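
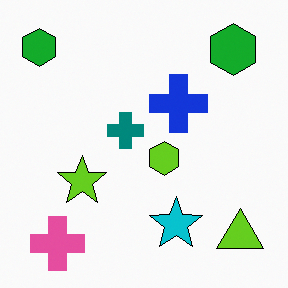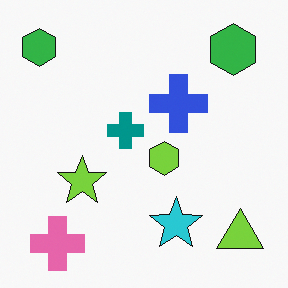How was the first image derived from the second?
The first image is the second given slightly increased contrast.

Tones are pushed away from mid-grey across the whole image — a global contrast change.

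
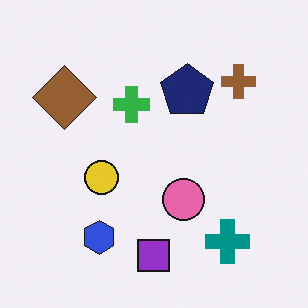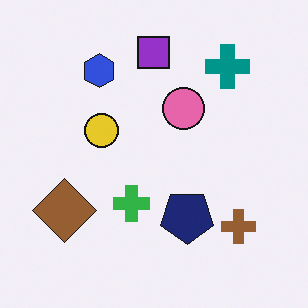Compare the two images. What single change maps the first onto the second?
The second image is the first flipped vertically (top ↔ bottom).

The purple square is in the bottom of the first image and the top of the second — shapes on opposite sides of the horizontal midline have swapped in a mirror flip.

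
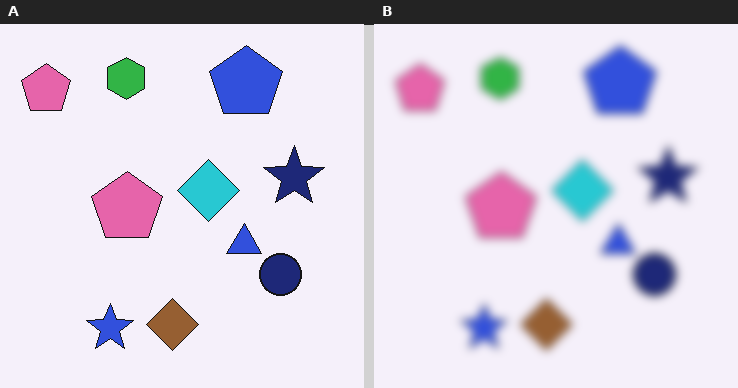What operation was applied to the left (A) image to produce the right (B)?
The transformation is: noticeably gaussian-blurred.

Shape edges and outlines are uniformly softened across the whole image.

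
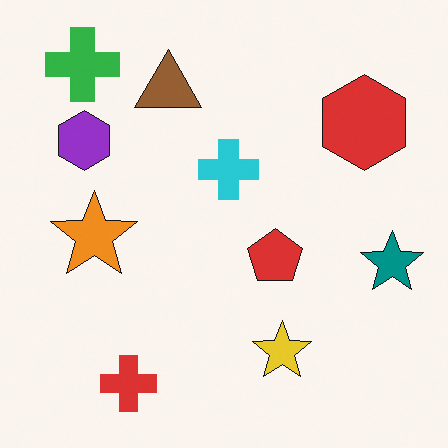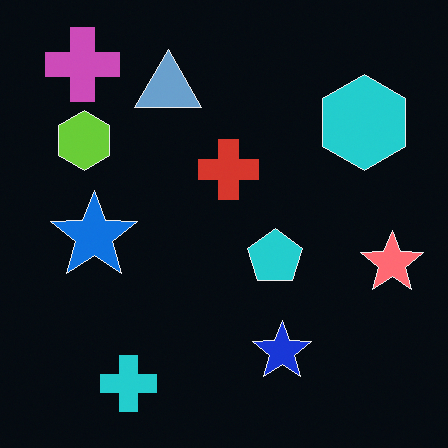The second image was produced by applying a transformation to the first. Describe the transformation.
This is the original image color-inverted (negative).

The light background has become dark and every shape's color is its complement — a photographic negative.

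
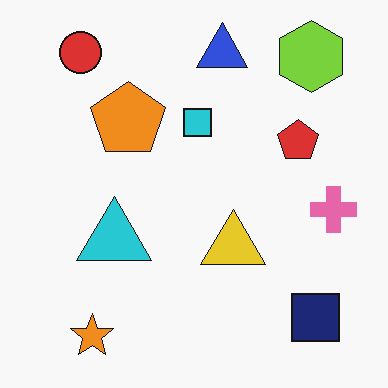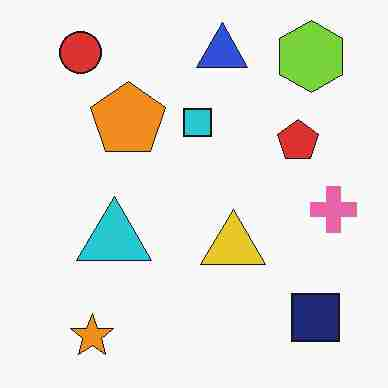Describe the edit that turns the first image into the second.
The transformation is: heavily JPEG-compressed with obvious blocking artifacts.

Blocky 8×8 compression artifacts appear around shape edges and the flat background shows ringing — characteristic JPEG degradation.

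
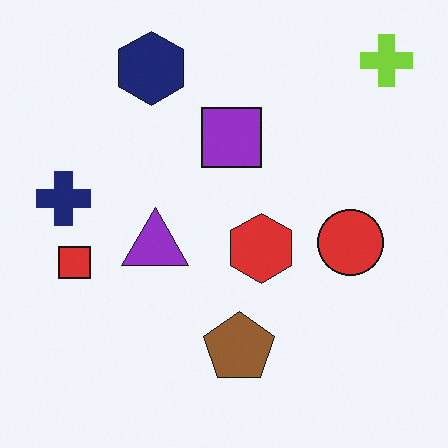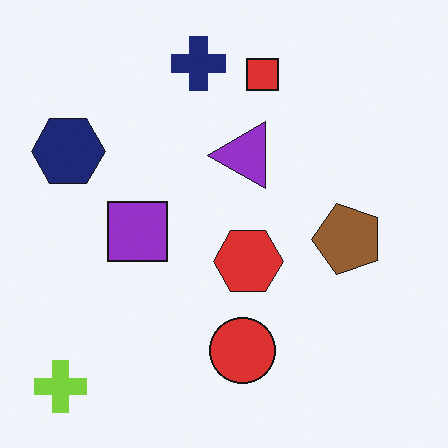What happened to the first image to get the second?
This is the original image transposed (reflected across the top-left ↔ bottom-right diagonal).

Shapes have swapped their row and column positions — what was in the top-right is now in the bottom-left — a diagonal reflection.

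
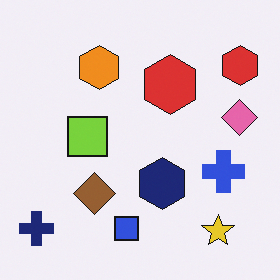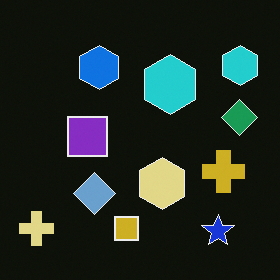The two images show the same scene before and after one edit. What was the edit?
The image was color-inverted (negative).

The light background has become dark and every shape's color is its complement — a photographic negative.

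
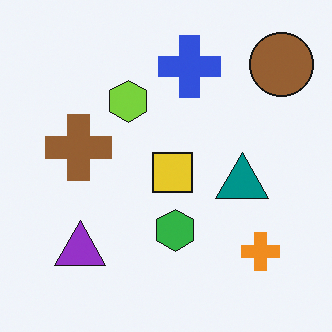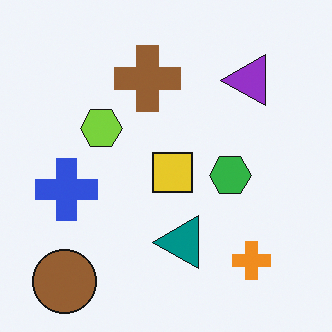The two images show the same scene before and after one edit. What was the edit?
The transformation is: transposed (reflected across the top-left ↔ bottom-right diagonal).

Shapes have swapped their row and column positions — what was in the top-right is now in the bottom-left — a diagonal reflection.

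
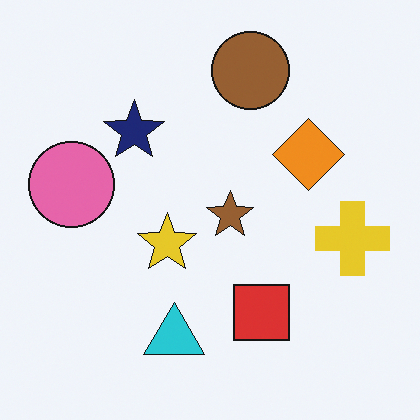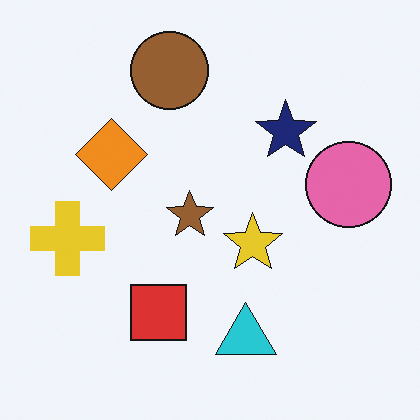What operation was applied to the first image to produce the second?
The second image is the first flipped horizontally (left ↔ right).

The yellow cross is in the right of the first image and the left of the second — shapes on opposite sides of the vertical midline have swapped in a mirror flip.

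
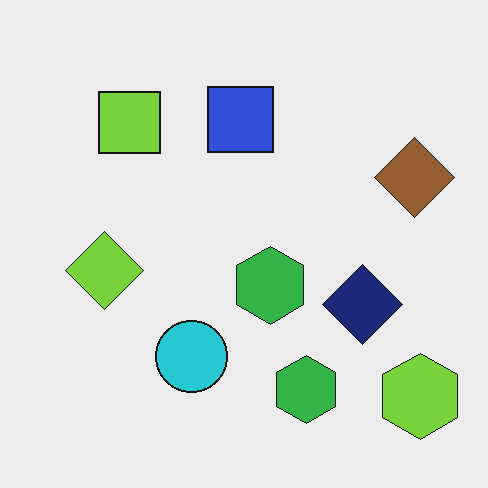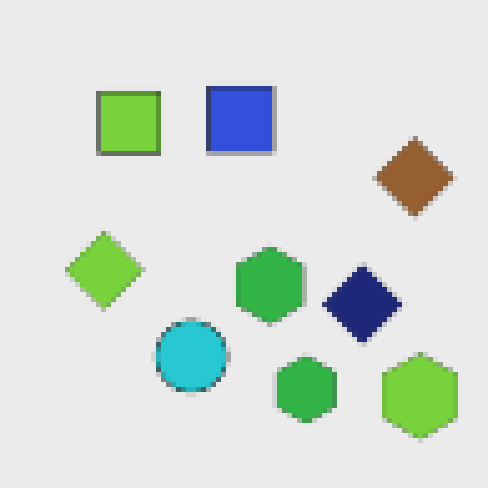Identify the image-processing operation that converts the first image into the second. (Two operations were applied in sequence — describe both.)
The second image is the first lightly blurred, then mildly pixelated.

Shape edges and outlines are uniformly softened across the whole image. Shapes are reduced to large square blocks; fine edges and outlines are lost — a downscale-then-upscale (mosaic) effect.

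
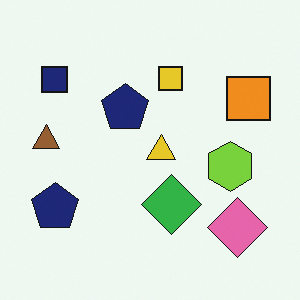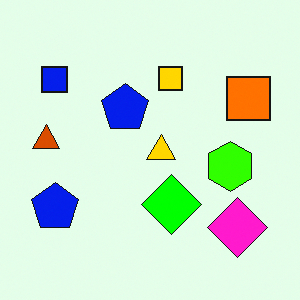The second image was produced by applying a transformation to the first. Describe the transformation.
The image was heavily oversaturated.

All colors are more vivid — a global saturation change.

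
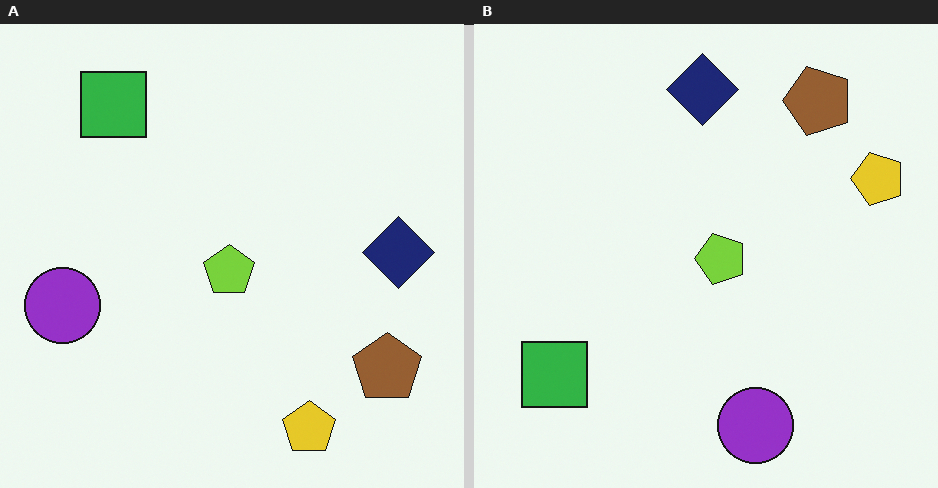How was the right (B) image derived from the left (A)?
The right (B) image is the left (A) rotated 90° counter-clockwise.

The green square sits in the top-left of the left (A) image and the bottom-left of the right (B) — consistent with a whole-image 90° counter-clockwise rotation.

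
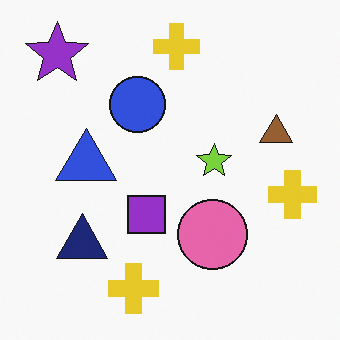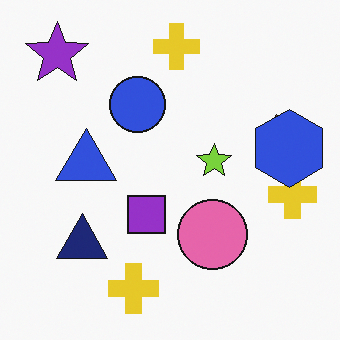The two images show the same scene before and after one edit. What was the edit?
The second image is the first overlaid with an additional blue hexagon.

A blue hexagon appears in the second image that is absent from the first.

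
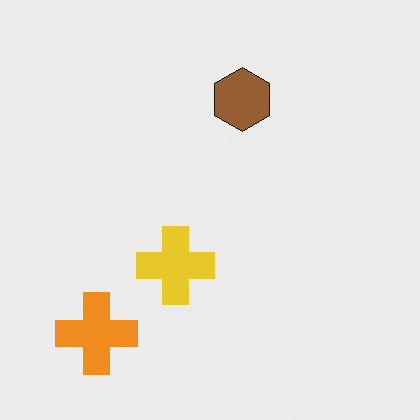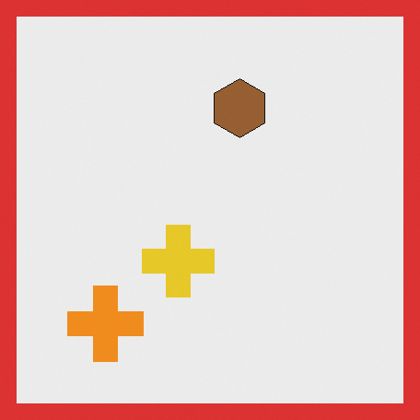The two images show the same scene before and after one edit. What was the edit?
The transformation is: framed with a red border.

A solid red frame runs around the edge of the second image, with the content slightly shrunk inside it.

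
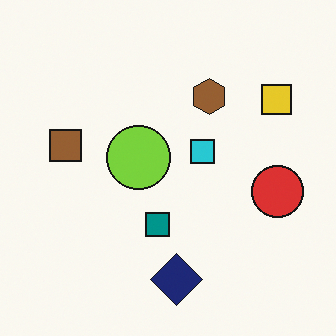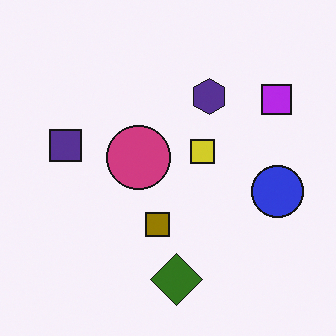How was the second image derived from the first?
Hue-shifted by a large amount.

Every shape's color has rotated by the same amount around the hue wheel — a uniform hue shift.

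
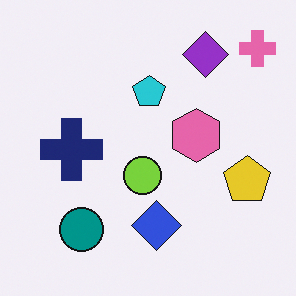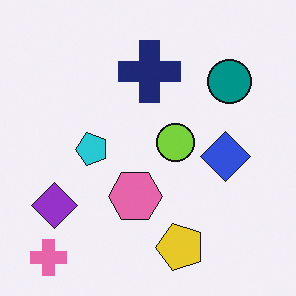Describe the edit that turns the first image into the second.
The transformation is: transposed (reflected across the top-left ↔ bottom-right diagonal).

Shapes have swapped their row and column positions — what was in the top-right is now in the bottom-left — a diagonal reflection.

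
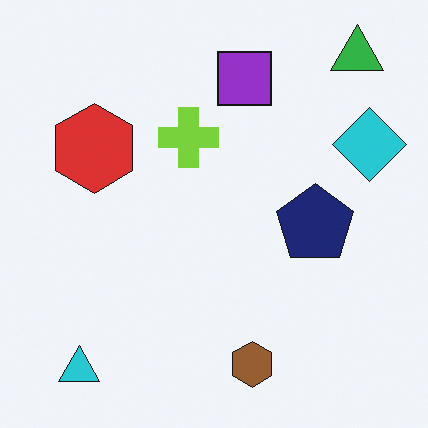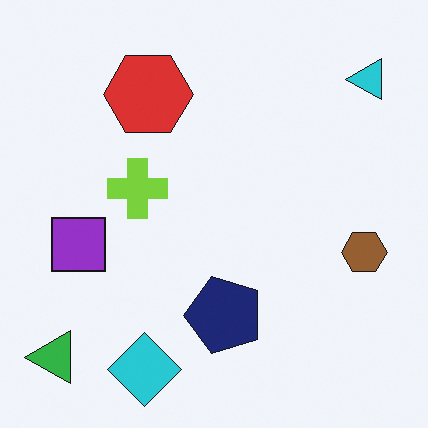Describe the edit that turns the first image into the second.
This is the original image transposed (reflected across the top-left ↔ bottom-right diagonal).

Shapes have swapped their row and column positions — what was in the top-right is now in the bottom-left — a diagonal reflection.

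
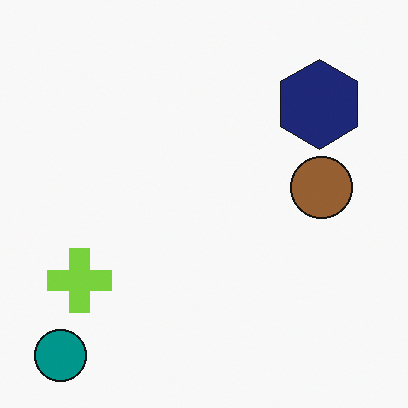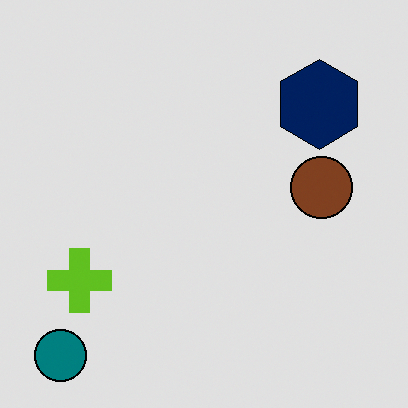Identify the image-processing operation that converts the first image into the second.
It was posterized to a reduced palette.

Each flat color has snapped to a coarser quantized level — most visibly, the near-white background has dropped to a flat grey.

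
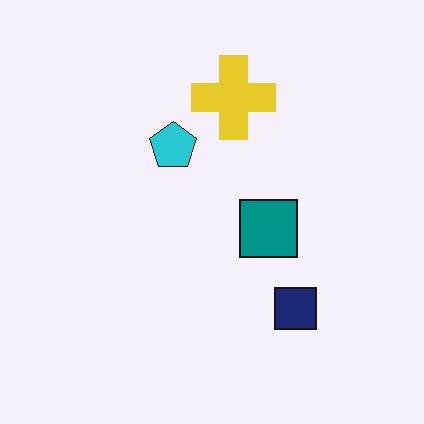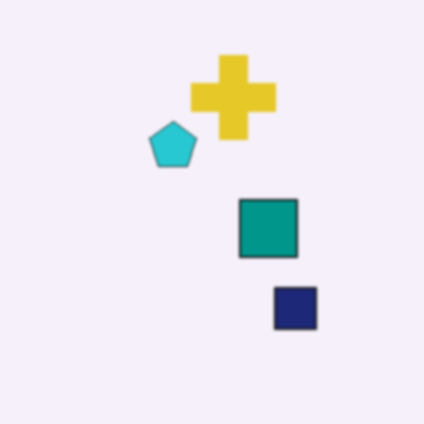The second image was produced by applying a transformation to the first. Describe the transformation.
It was slightly softened.

Shape edges and outlines are uniformly softened across the whole image.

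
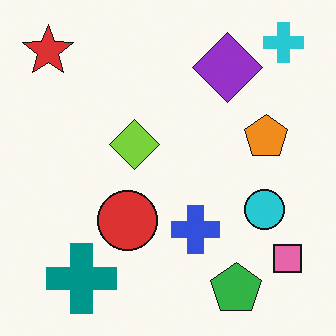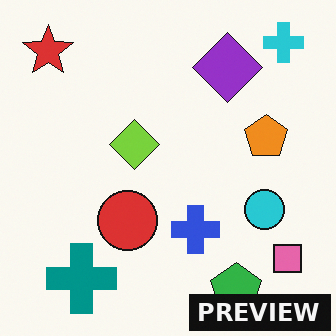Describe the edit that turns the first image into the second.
It was watermarked with the text "PREVIEW" in the lower-right corner.

A dark label reading "PREVIEW" appears in the lower-right corner.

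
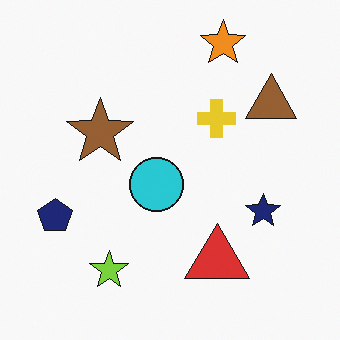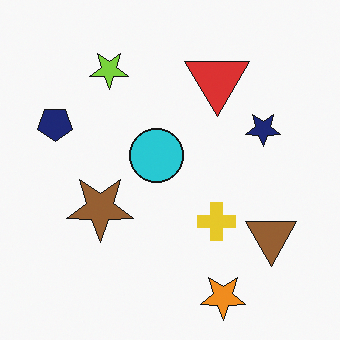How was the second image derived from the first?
The transformation is: flipped vertically (top ↔ bottom).

The orange star is in the top of the first image and the bottom of the second — shapes on opposite sides of the horizontal midline have swapped in a mirror flip.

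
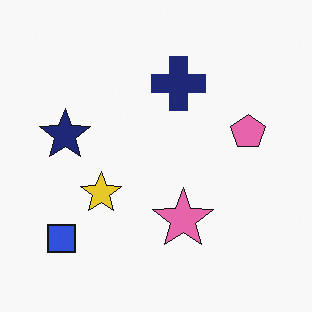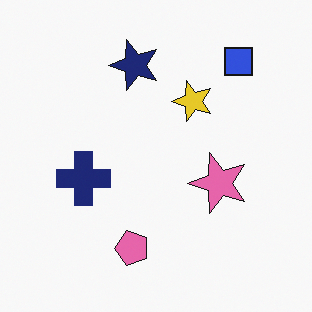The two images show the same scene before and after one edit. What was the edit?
Transposed (reflected across the top-left ↔ bottom-right diagonal).

Shapes have swapped their row and column positions — what was in the top-right is now in the bottom-left — a diagonal reflection.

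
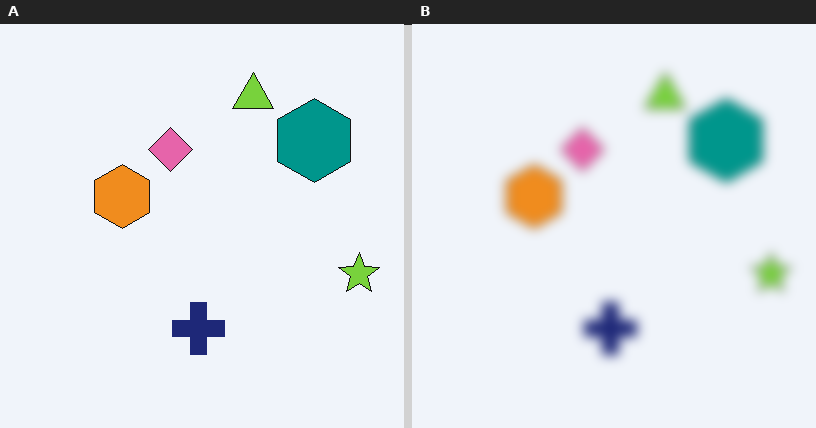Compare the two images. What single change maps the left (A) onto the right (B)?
The right (B) image is the left (A) heavily blurred.

Shape edges and outlines are uniformly softened across the whole image.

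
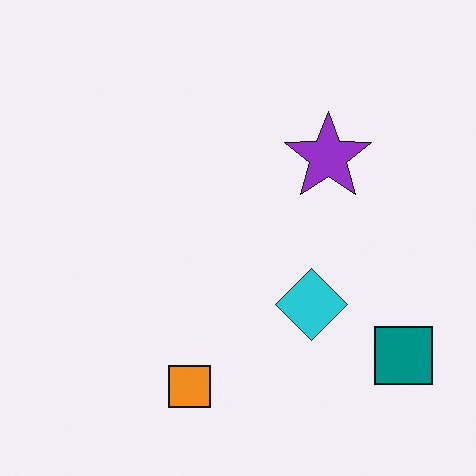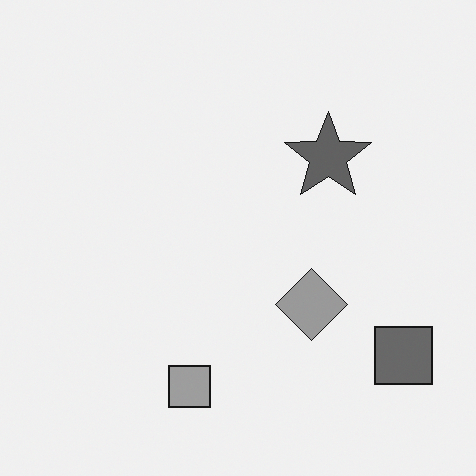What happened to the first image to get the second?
It was converted to grayscale.

All color is removed — every shape is now a shade of grey.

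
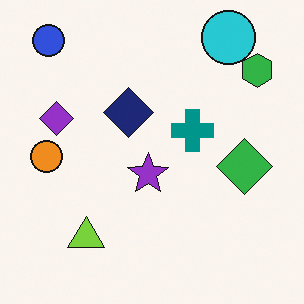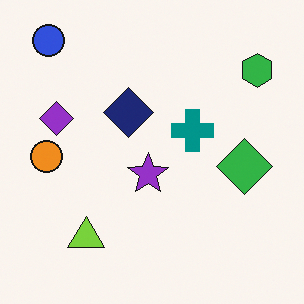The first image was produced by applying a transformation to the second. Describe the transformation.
The image was overlaid with an additional cyan circle.

A cyan circle appears in the first image that is absent from the second.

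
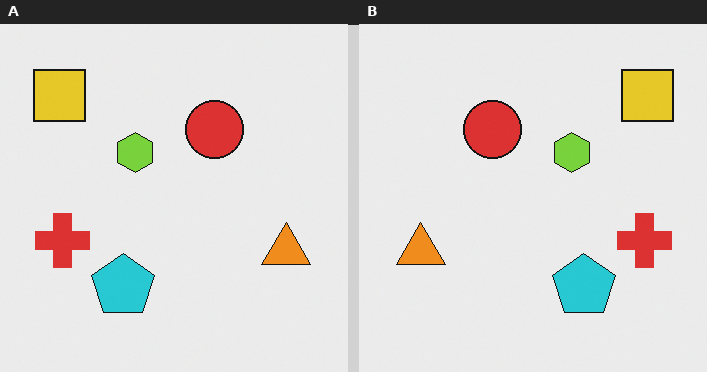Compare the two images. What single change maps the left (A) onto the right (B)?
Flipped horizontally (left ↔ right).

The yellow square is in the top-left of the left (A) image and the top-right of the right (B) — shapes on opposite sides of the vertical midline have swapped in a mirror flip.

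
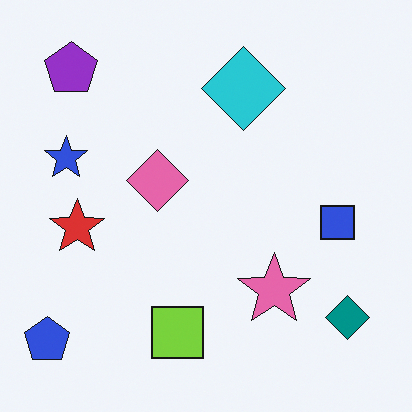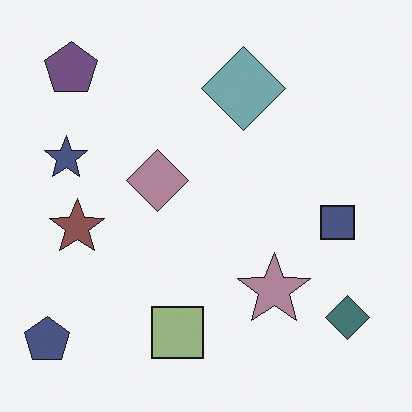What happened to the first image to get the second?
It was heavily desaturated.

All colors are more muted and greyish — a global saturation change.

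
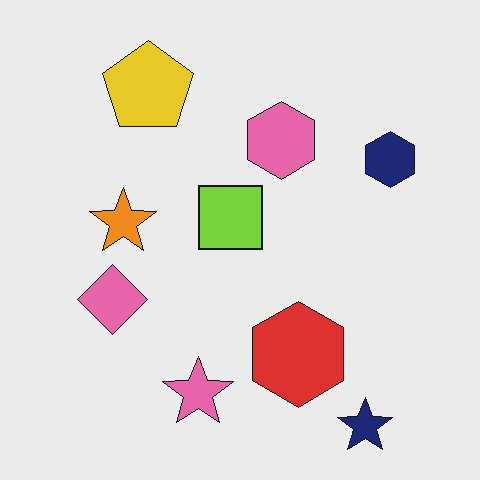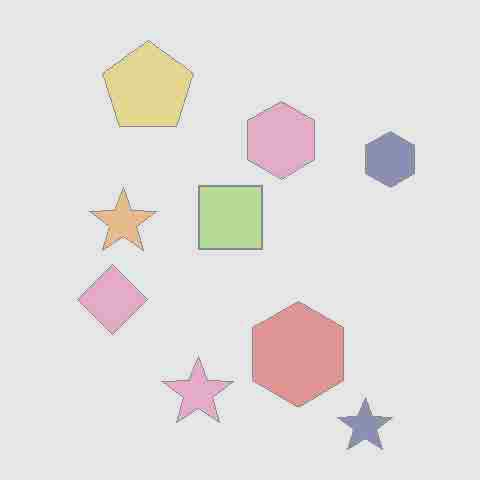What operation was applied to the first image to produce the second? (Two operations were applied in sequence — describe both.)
The transformation is: degraded with heavy JPEG compression, then given much lower contrast.

Blocky 8×8 compression artifacts appear around shape edges and the flat background shows ringing — characteristic JPEG degradation. Tones are pushed toward mid-grey across the whole image — a global contrast change.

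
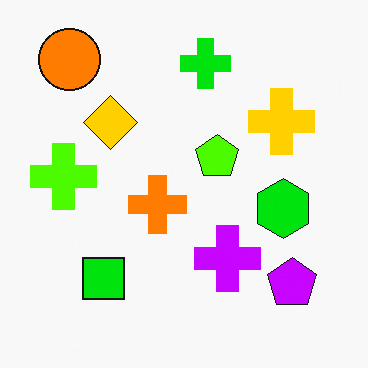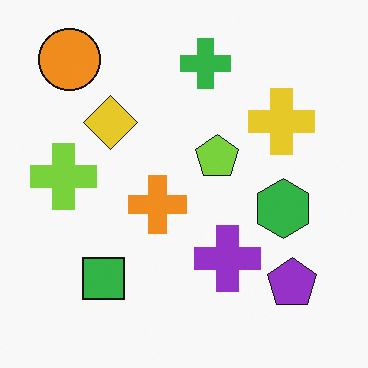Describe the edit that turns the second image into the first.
It was made much more vivid (saturation change).

All colors are more vivid — a global saturation change.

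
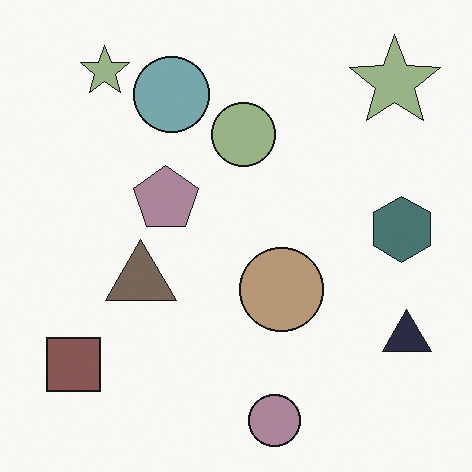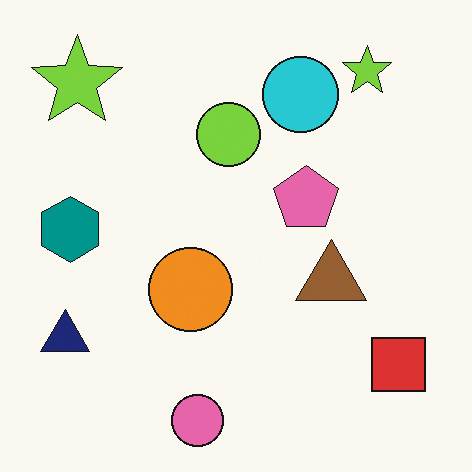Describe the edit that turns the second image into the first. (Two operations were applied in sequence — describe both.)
Flipped horizontally (left ↔ right), then made much more muted (saturation change).

The navy triangle is in the bottom-left of the second image and the bottom-right of the first — shapes on opposite sides of the vertical midline have swapped in a mirror flip. All colors are more muted and greyish — a global saturation change.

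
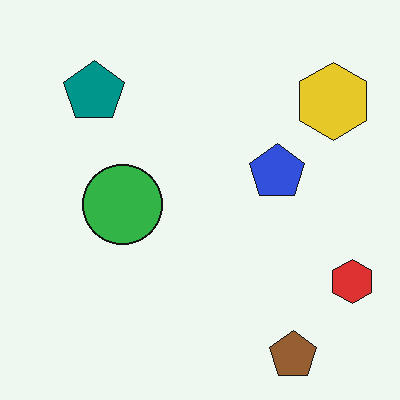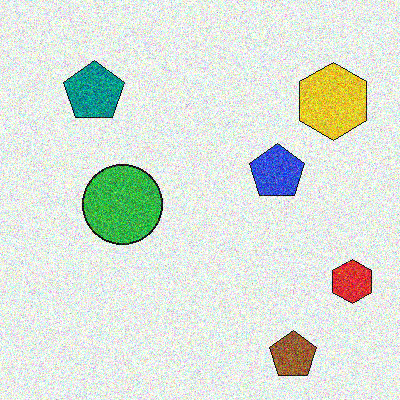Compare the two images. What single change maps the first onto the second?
The transformation is: degraded with a thick layer of grain.

Random speckle covers the whole image, including the flat background.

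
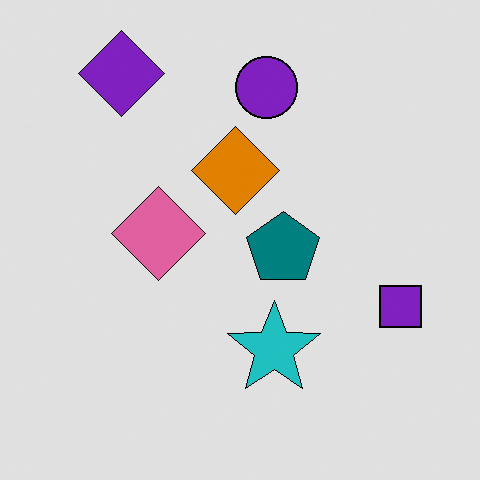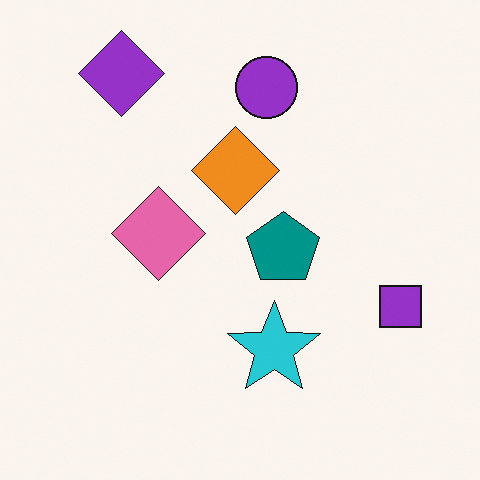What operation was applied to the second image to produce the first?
The transformation is: posterized to a reduced palette.

Each flat color has snapped to a coarser quantized level — most visibly, the near-white background has dropped to a flat grey.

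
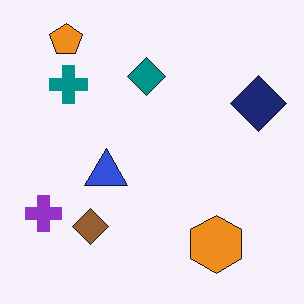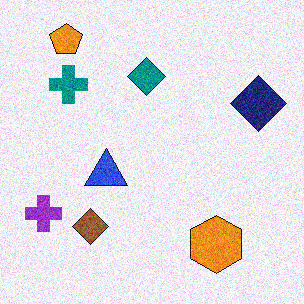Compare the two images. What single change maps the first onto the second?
The second image is the first degraded with visible gaussian noise.

Random speckle covers the whole image, including the flat background.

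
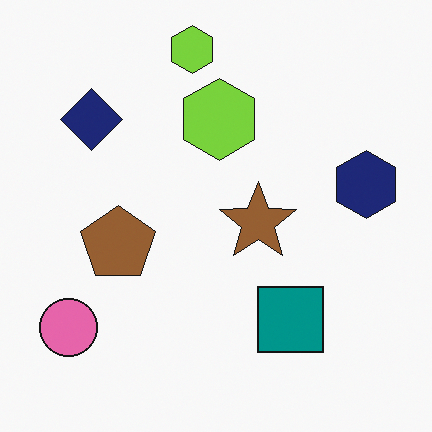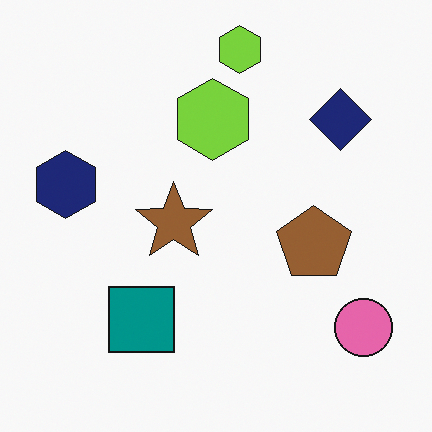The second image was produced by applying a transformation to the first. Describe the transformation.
The second image is the first flipped horizontally (left ↔ right).

The navy hexagon is in the right of the first image and the left of the second — shapes on opposite sides of the vertical midline have swapped in a mirror flip.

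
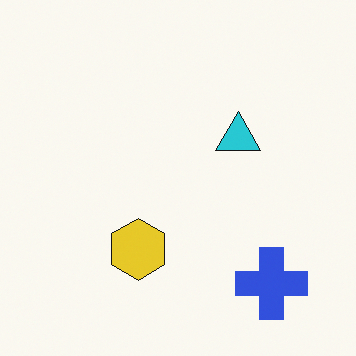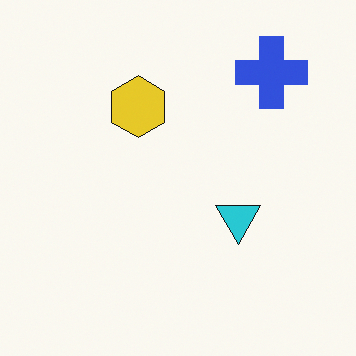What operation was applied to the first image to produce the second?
The image was flipped vertically (top ↔ bottom).

The blue cross is in the bottom-right of the first image and the top-right of the second — shapes on opposite sides of the horizontal midline have swapped in a mirror flip.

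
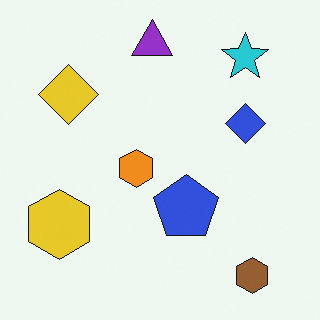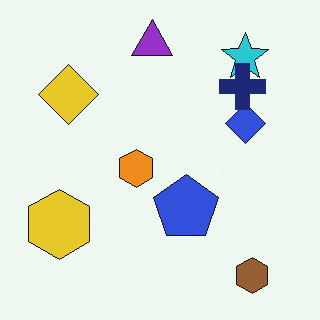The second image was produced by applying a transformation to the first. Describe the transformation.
The second image is the first overlaid with an additional navy cross.

A navy cross appears in the second image that is absent from the first.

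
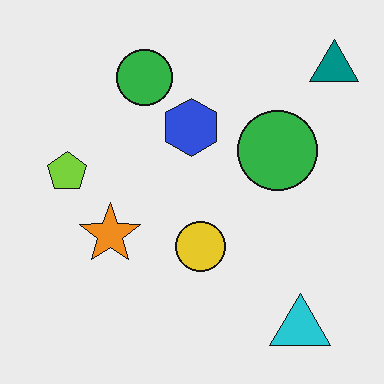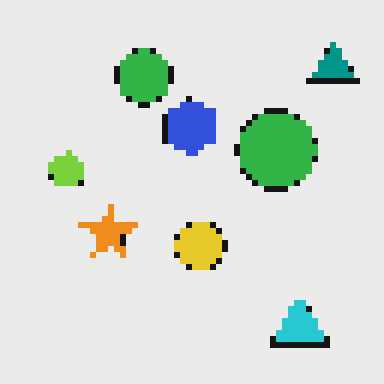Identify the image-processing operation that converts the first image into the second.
Pixelated into visible square blocks.

Shapes are reduced to large square blocks; fine edges and outlines are lost — a downscale-then-upscale (mosaic) effect.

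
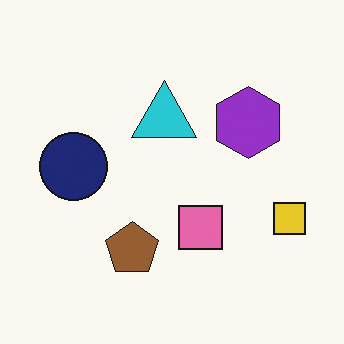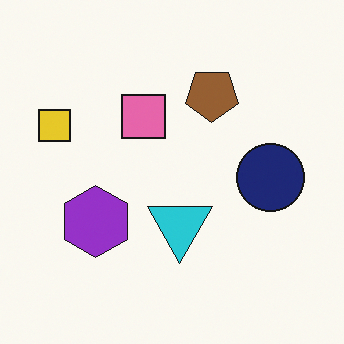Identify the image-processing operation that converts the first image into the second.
This is the original image rotated 180°.

The yellow square sits in the right of the first image and the left of the second — consistent with a whole-image 180° rotation.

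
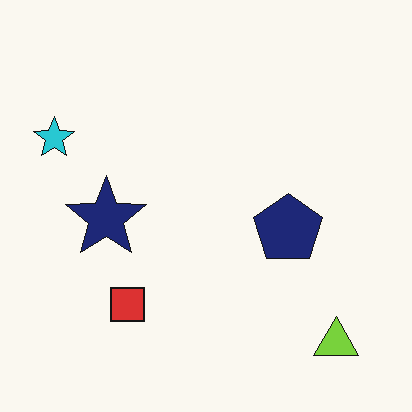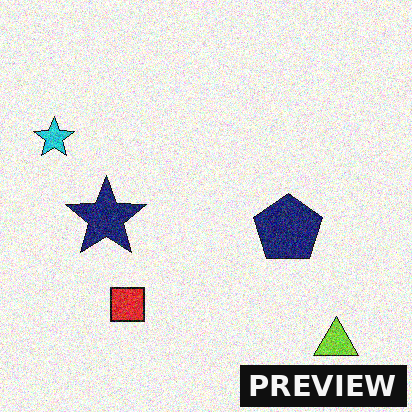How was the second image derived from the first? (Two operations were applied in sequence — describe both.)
The second image is the first degraded with strong gaussian noise, then watermarked with the text "PREVIEW" in the lower-right corner.

Random speckle covers the whole image, including the flat background. A dark label reading "PREVIEW" appears in the lower-right corner.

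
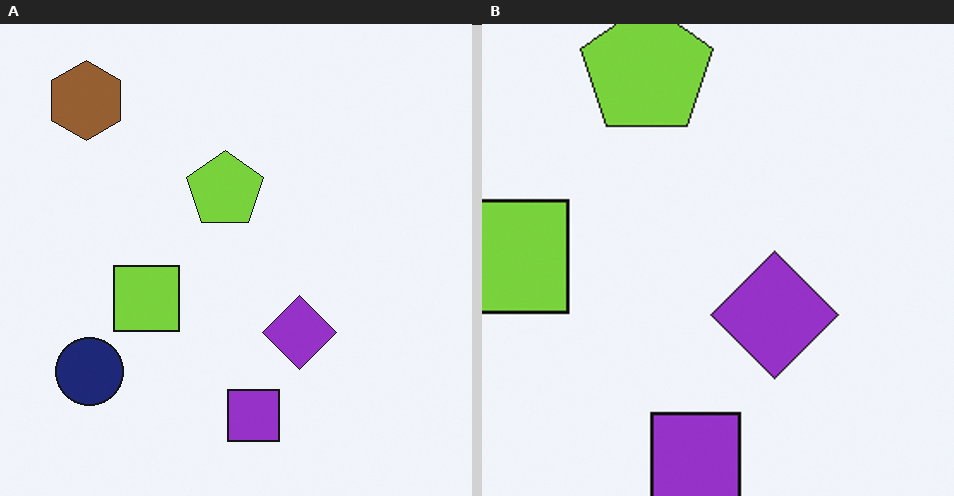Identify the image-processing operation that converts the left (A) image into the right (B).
This is the original image cropped to a noticeably smaller region and rescaled.

The visible shapes are larger and the field of view is narrower; shapes near the original edges may be partly or wholly outside the frame — a crop-and-rescale.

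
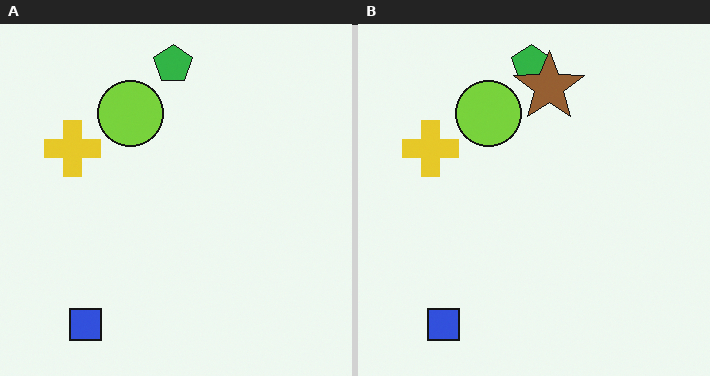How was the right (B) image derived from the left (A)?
The right (B) image is the left (A) overlaid with an additional brown star.

A brown star appears in the right (B) image that is absent from the left (A).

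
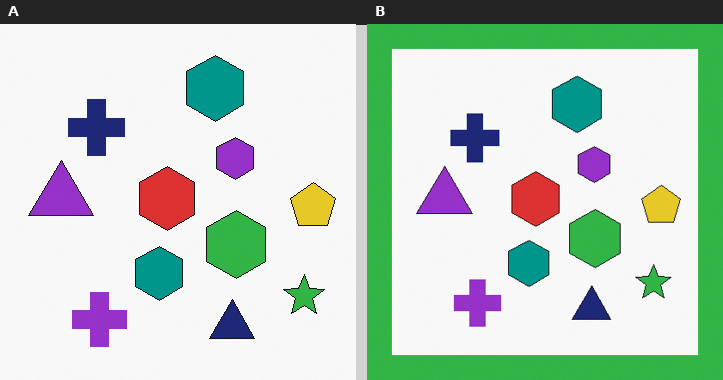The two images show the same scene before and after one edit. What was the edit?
Framed with a green border.

A solid green frame runs around the edge of the right (B) image, with the content slightly shrunk inside it.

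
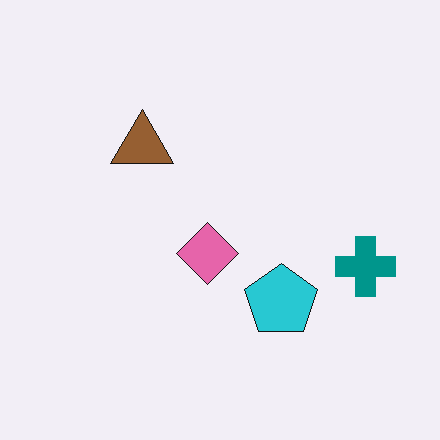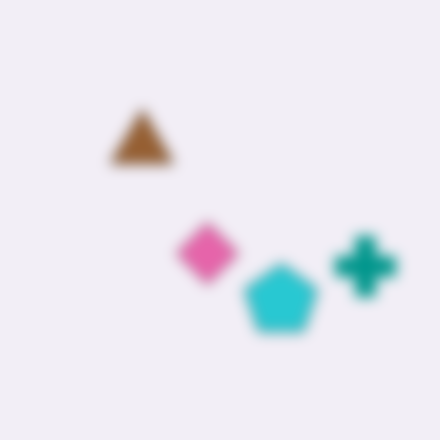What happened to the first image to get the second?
The transformation is: heavily blurred.

Shape edges and outlines are uniformly softened across the whole image.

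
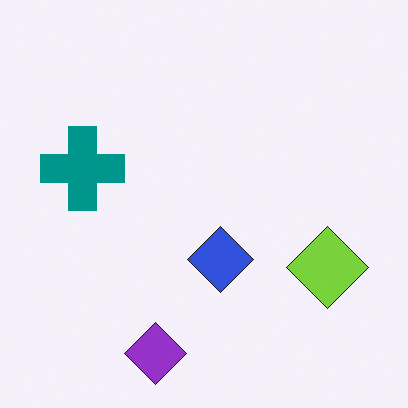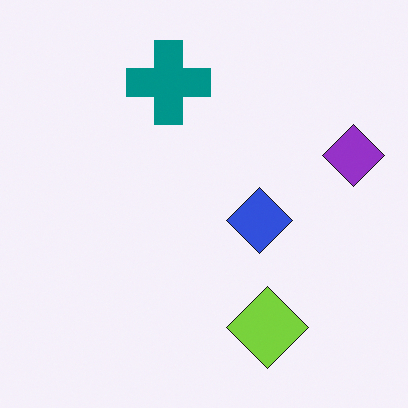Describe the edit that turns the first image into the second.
It was transposed (reflected across the top-left ↔ bottom-right diagonal).

Shapes have swapped their row and column positions — what was in the top-right is now in the bottom-left — a diagonal reflection.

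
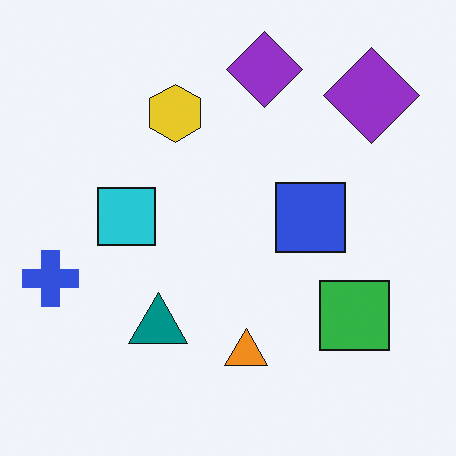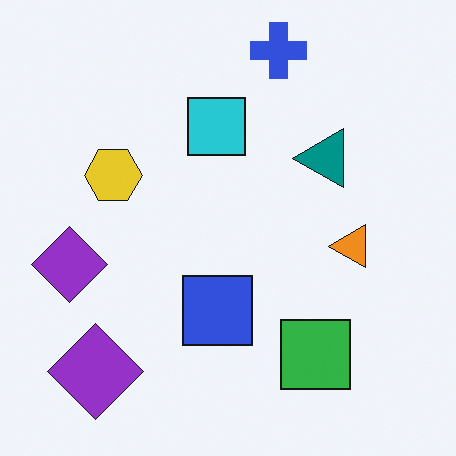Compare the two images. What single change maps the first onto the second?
It was transposed (reflected across the top-left ↔ bottom-right diagonal).

Shapes have swapped their row and column positions — what was in the top-right is now in the bottom-left — a diagonal reflection.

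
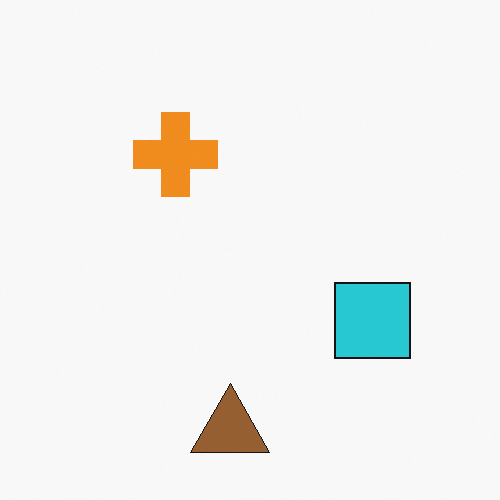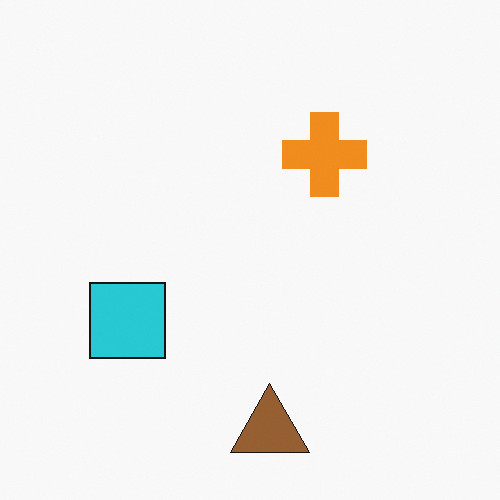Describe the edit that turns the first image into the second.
The second image is the first flipped horizontally (left ↔ right).

The cyan square is in the right of the first image and the left of the second — shapes on opposite sides of the vertical midline have swapped in a mirror flip.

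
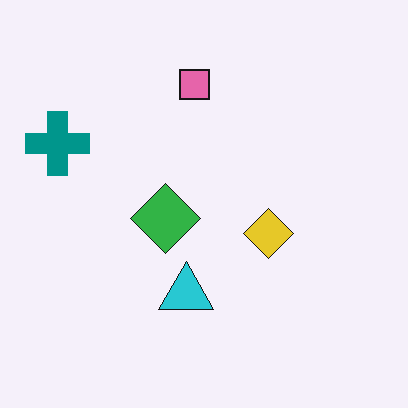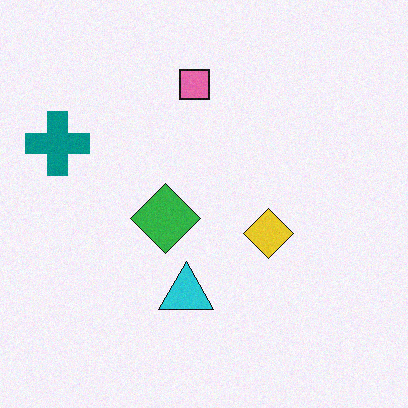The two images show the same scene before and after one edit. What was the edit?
The transformation is: degraded with a light layer of grain.

Random speckle covers the whole image, including the flat background.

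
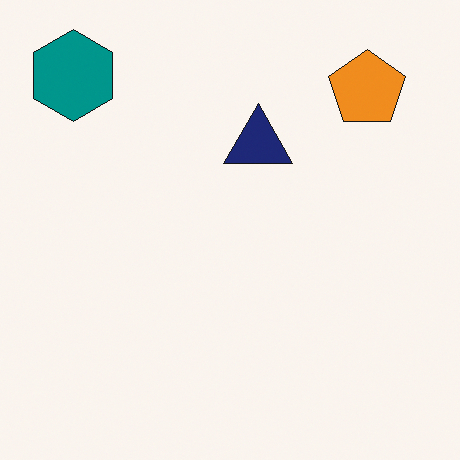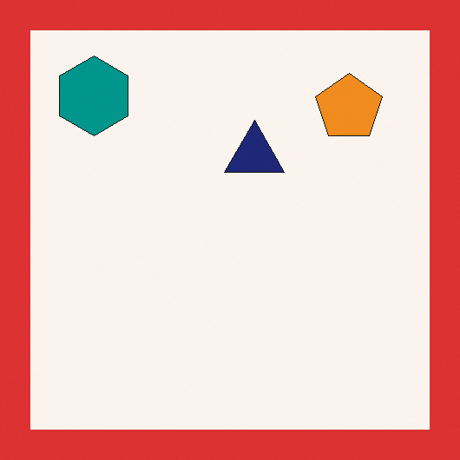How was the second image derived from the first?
The second image is the first framed with a red border.

A solid red frame runs around the edge of the second image, with the content slightly shrunk inside it.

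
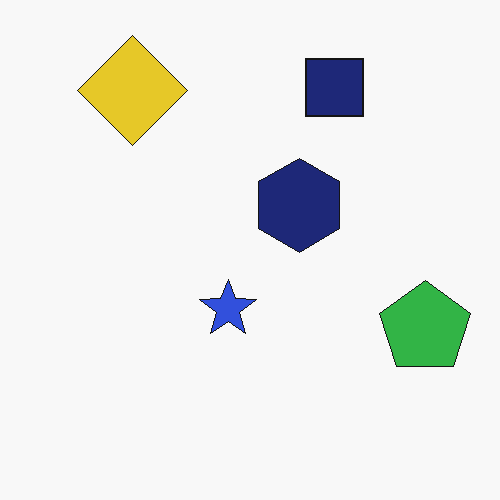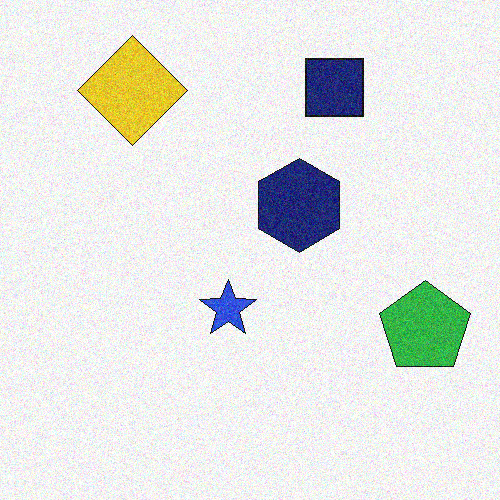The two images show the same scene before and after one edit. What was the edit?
The image was degraded with moderate additive noise.

Random speckle covers the whole image, including the flat background.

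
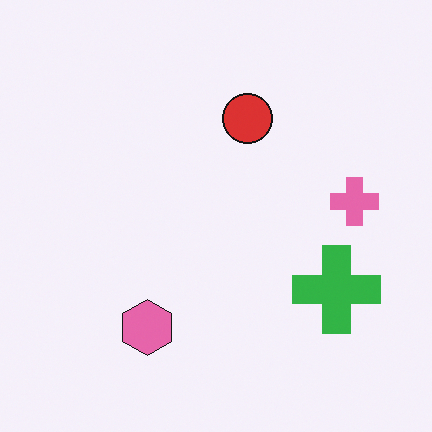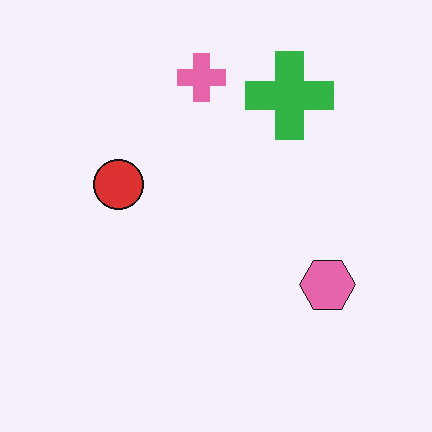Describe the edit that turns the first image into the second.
The transformation is: rotated 90° counter-clockwise.

The green cross sits in the bottom-right of the first image and the top-right of the second — consistent with a whole-image 90° counter-clockwise rotation.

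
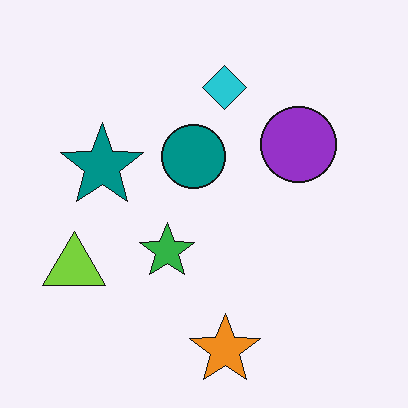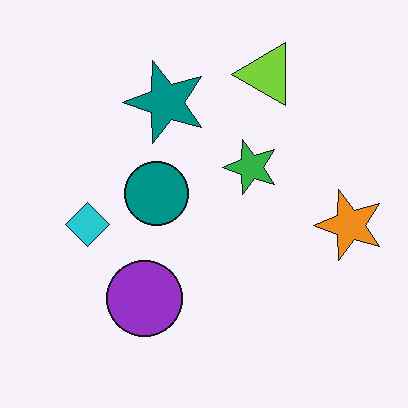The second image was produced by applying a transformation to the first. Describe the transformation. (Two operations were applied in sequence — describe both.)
The image was given moderate JPEG compression, then transposed (reflected across the top-left ↔ bottom-right diagonal).

Blocky 8×8 compression artifacts appear around shape edges and the flat background shows ringing — characteristic JPEG degradation. Shapes have swapped their row and column positions — what was in the top-right is now in the bottom-left — a diagonal reflection.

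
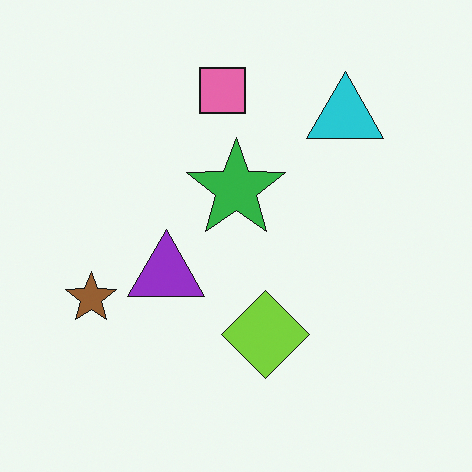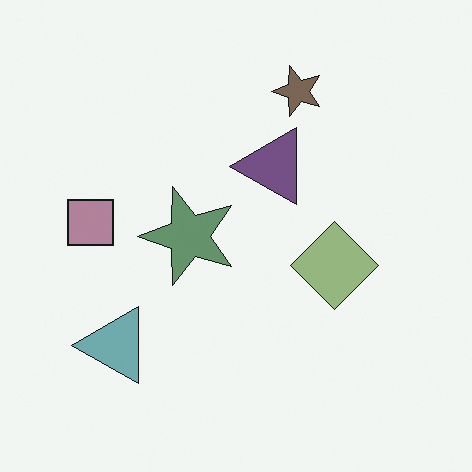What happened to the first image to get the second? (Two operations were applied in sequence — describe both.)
The image was transposed (reflected across the top-left ↔ bottom-right diagonal), then heavily desaturated.

Shapes have swapped their row and column positions — what was in the top-right is now in the bottom-left — a diagonal reflection. All colors are more muted and greyish — a global saturation change.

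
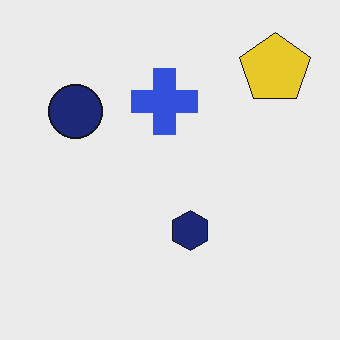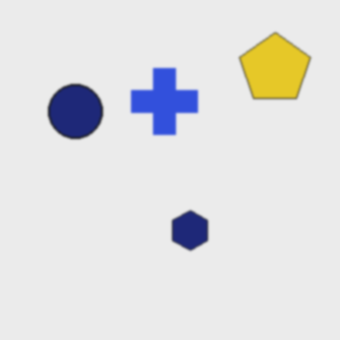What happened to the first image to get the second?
Lightly blurred.

Shape edges and outlines are uniformly softened across the whole image.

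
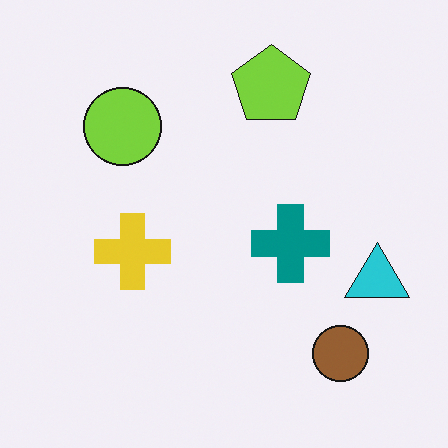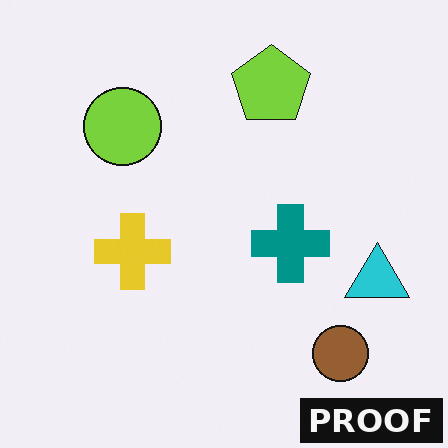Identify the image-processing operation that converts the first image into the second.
The image was watermarked with the text "PROOF" in the lower-right corner.

A dark label reading "PROOF" appears in the lower-right corner.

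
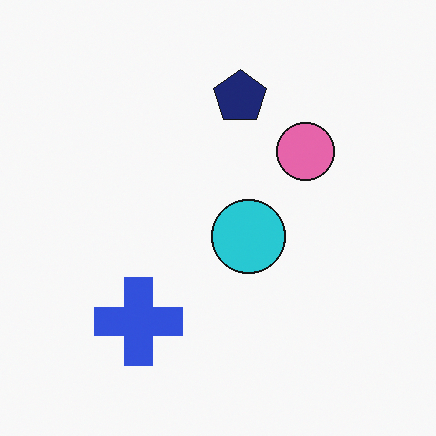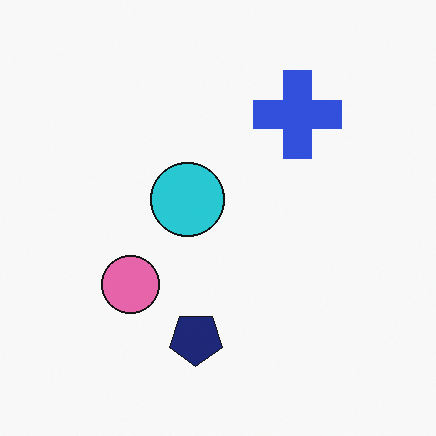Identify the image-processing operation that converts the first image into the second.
The image was rotated 180°.

The blue cross sits in the bottom-left of the first image and the top-right of the second — consistent with a whole-image 180° rotation.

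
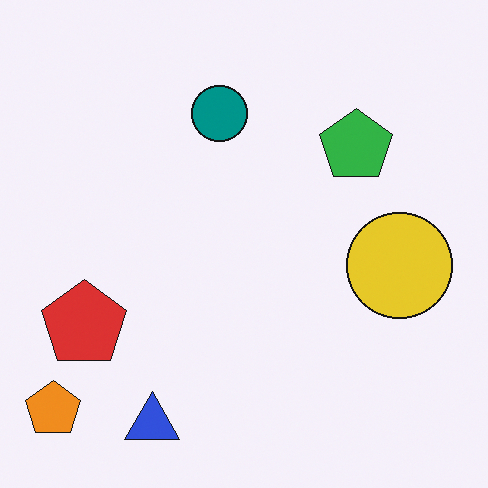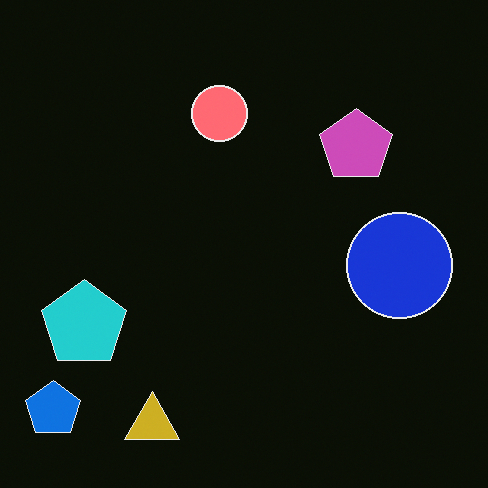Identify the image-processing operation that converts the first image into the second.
The second image is the first color-inverted (negative).

The light background has become dark and every shape's color is its complement — a photographic negative.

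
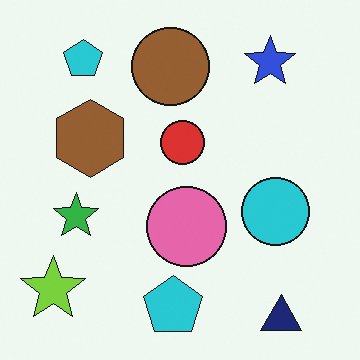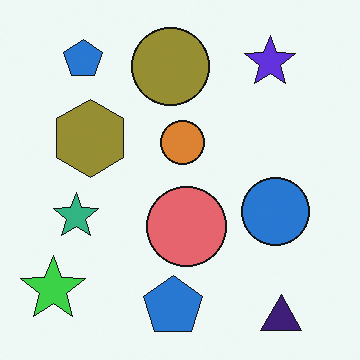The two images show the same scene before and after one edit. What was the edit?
It was hue-shifted slightly.

Every shape's color has rotated by the same amount around the hue wheel — a uniform hue shift.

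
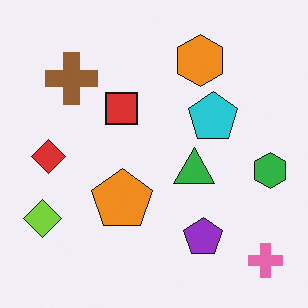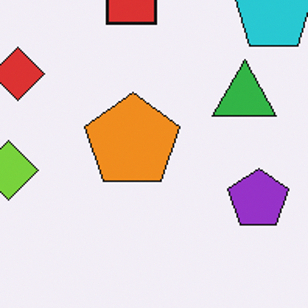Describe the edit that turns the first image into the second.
This is the original image cropped to a modestly smaller region and rescaled.

The visible shapes are larger and the field of view is narrower; shapes near the original edges may be partly or wholly outside the frame — a crop-and-rescale.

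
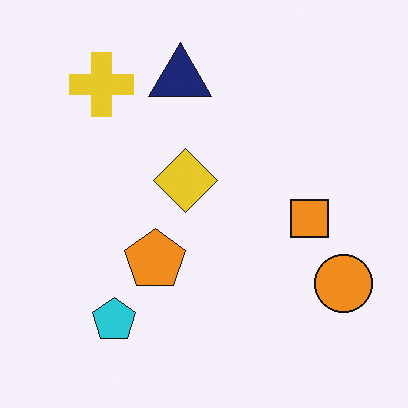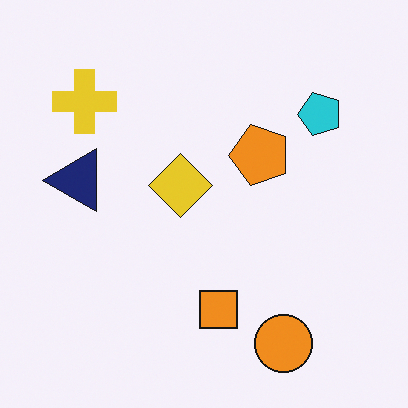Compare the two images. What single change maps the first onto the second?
This is the original image transposed (reflected across the top-left ↔ bottom-right diagonal).

Shapes have swapped their row and column positions — what was in the top-right is now in the bottom-left — a diagonal reflection.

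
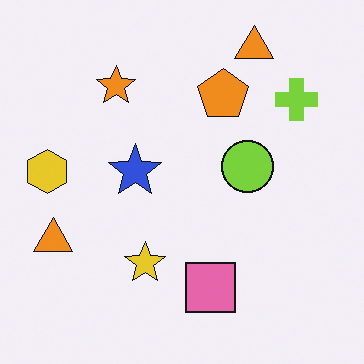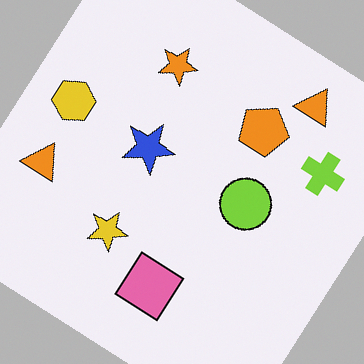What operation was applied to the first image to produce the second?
The transformation is: rotated clockwise by a large amount — several tens of degrees.

Every shape is tilted by the same angle and the image corners show triangular fill wedges — a whole-image rotation by a non-right angle.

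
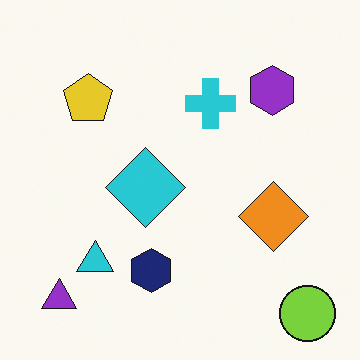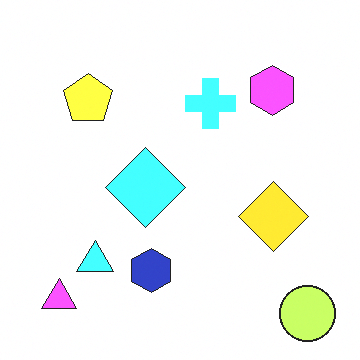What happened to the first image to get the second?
The image was brightened a lot.

Every pixel — background and shapes alike — is uniformly brightened.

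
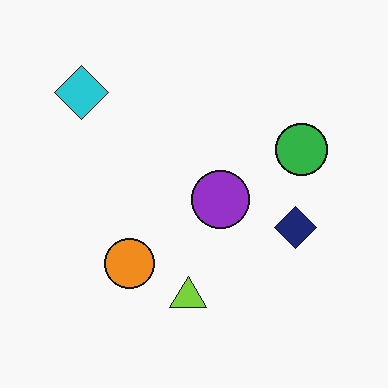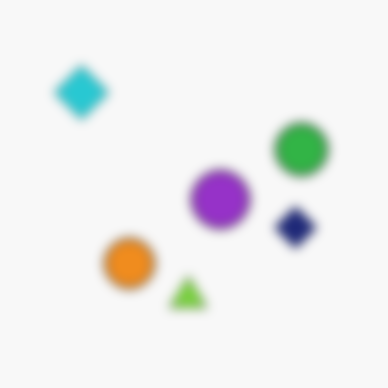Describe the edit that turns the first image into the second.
The image was strongly gaussian-blurred.

Shape edges and outlines are uniformly softened across the whole image.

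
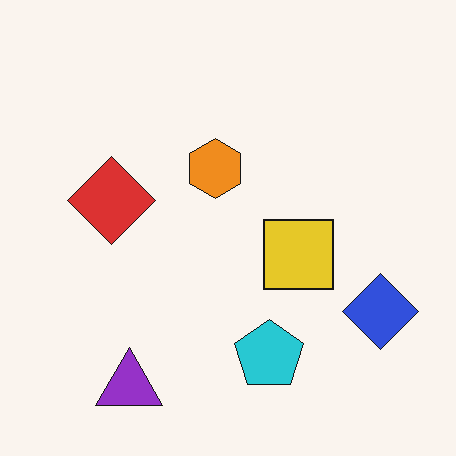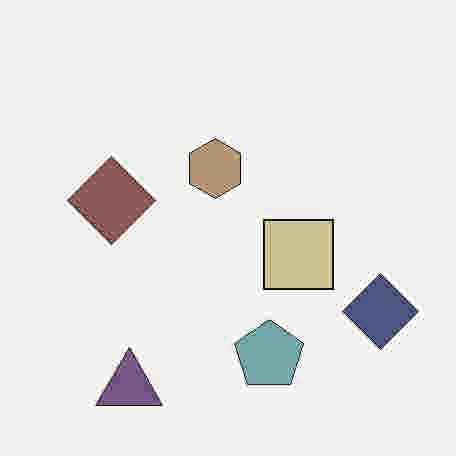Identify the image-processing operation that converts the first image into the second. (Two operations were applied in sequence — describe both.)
This is the original image heavily JPEG-compressed with obvious blocking artifacts, then heavily desaturated.

Blocky 8×8 compression artifacts appear around shape edges and the flat background shows ringing — characteristic JPEG degradation. All colors are more muted and greyish — a global saturation change.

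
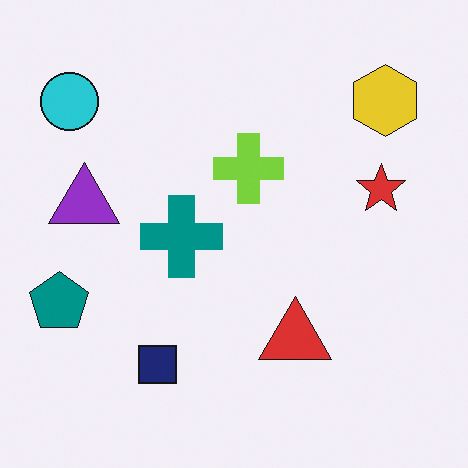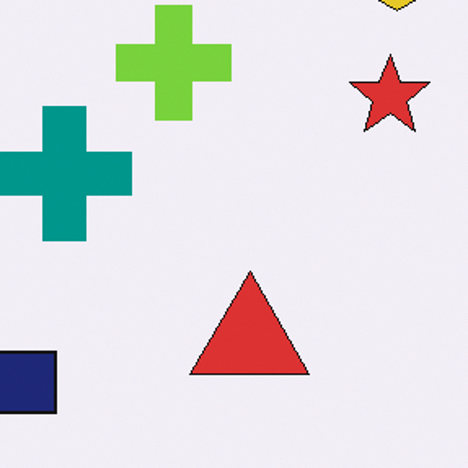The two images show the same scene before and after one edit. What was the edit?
The transformation is: cropped tightly and scaled back up.

The visible shapes are larger and the field of view is narrower; shapes near the original edges may be partly or wholly outside the frame — a crop-and-rescale.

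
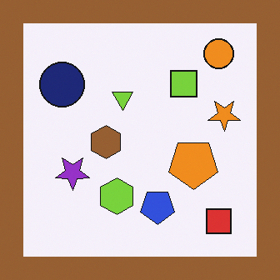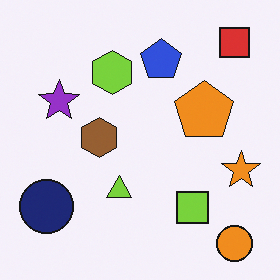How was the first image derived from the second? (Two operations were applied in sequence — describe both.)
The first image is the second flipped vertically (top ↔ bottom), then framed with a brown border.

The orange circle is in the bottom-right of the second image and the top-right of the first — shapes on opposite sides of the horizontal midline have swapped in a mirror flip. A solid brown frame runs around the edge of the first image, with the content slightly shrunk inside it.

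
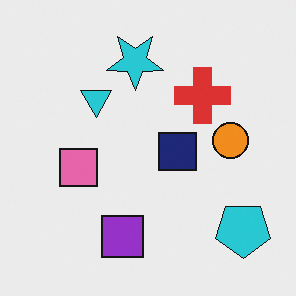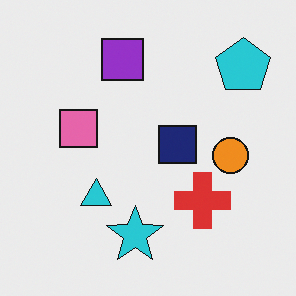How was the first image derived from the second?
Flipped vertically (top ↔ bottom).

The purple square is in the top of the second image and the bottom of the first — shapes on opposite sides of the horizontal midline have swapped in a mirror flip.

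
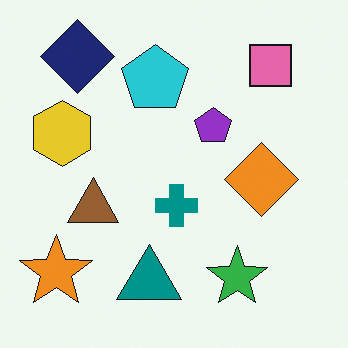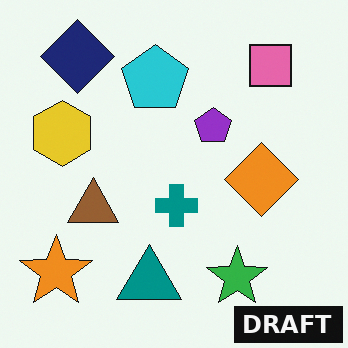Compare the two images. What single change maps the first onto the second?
The transformation is: watermarked with the text "DRAFT" in the lower-right corner.

A dark label reading "DRAFT" appears in the lower-right corner.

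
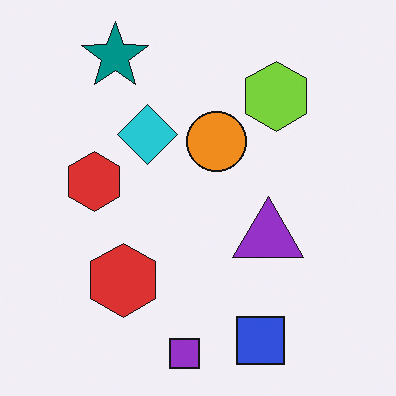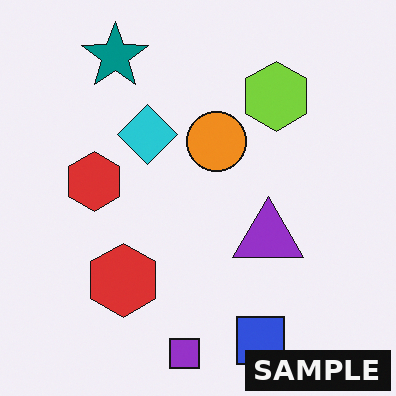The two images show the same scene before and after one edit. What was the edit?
The image was watermarked with the text "SAMPLE" in the lower-right corner.

A dark label reading "SAMPLE" appears in the lower-right corner.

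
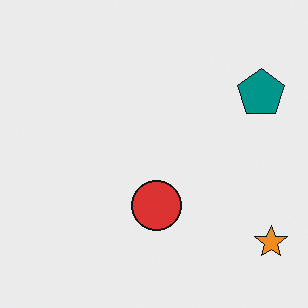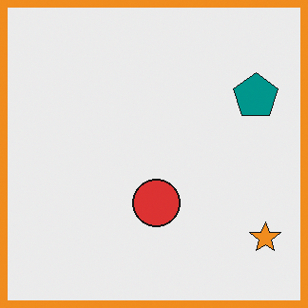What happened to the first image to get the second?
Framed with a orange border.

A solid orange frame runs around the edge of the second image, with the content slightly shrunk inside it.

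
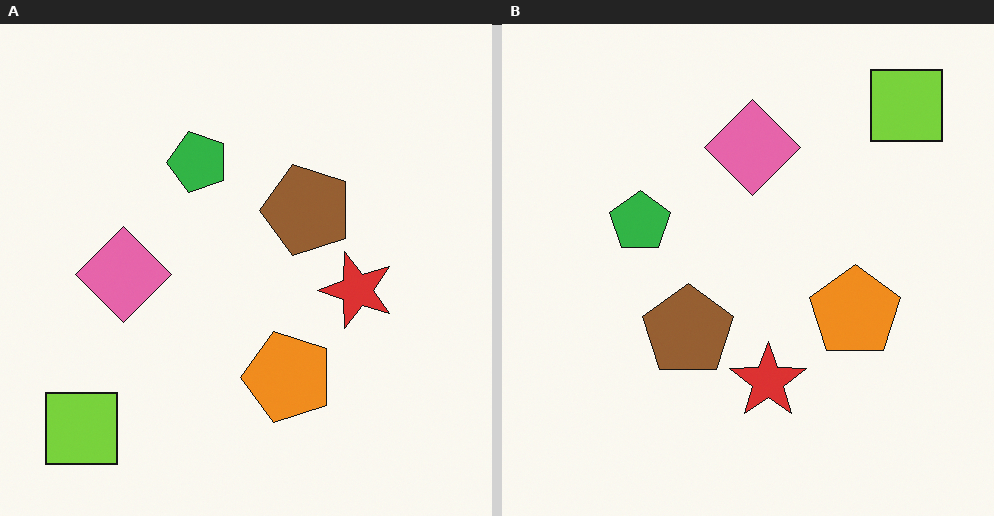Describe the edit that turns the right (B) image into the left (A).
The transformation is: transposed (reflected across the top-left ↔ bottom-right diagonal).

Shapes have swapped their row and column positions — what was in the top-right is now in the bottom-left — a diagonal reflection.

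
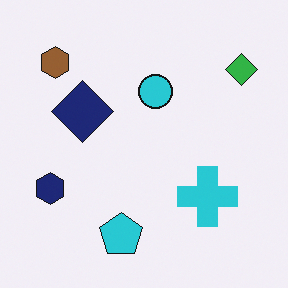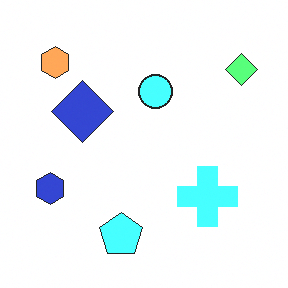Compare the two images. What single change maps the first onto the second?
The image was brightened a lot.

Every pixel — background and shapes alike — is uniformly brightened.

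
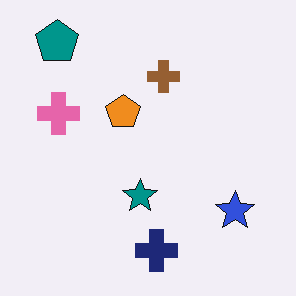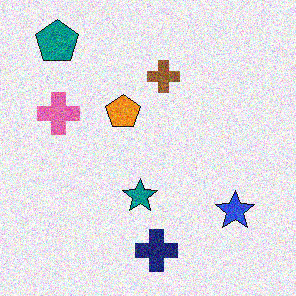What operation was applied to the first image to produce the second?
It was degraded with a thick layer of grain.

Random speckle covers the whole image, including the flat background.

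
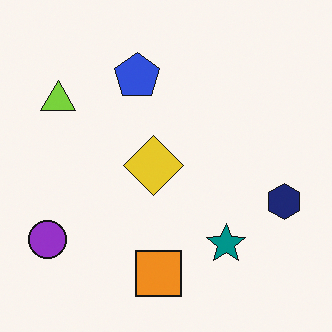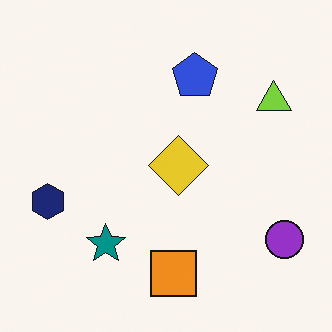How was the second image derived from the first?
This is the original image flipped horizontally (left ↔ right).

The purple circle is in the bottom-left of the first image and the bottom-right of the second — shapes on opposite sides of the vertical midline have swapped in a mirror flip.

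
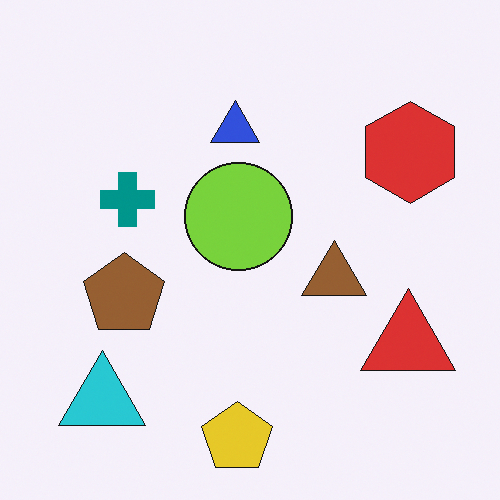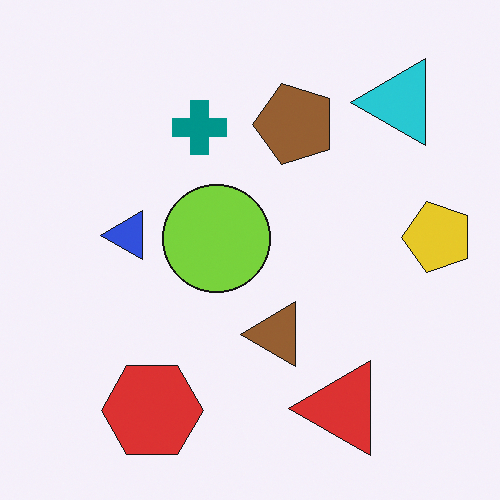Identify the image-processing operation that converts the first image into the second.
The second image is the first transposed (reflected across the top-left ↔ bottom-right diagonal).

Shapes have swapped their row and column positions — what was in the top-right is now in the bottom-left — a diagonal reflection.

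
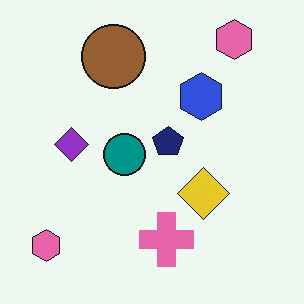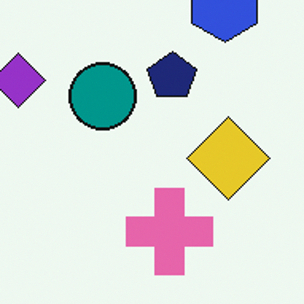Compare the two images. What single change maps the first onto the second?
It was cropped slightly and scaled back up.

The visible shapes are larger and the field of view is narrower; shapes near the original edges may be partly or wholly outside the frame — a crop-and-rescale.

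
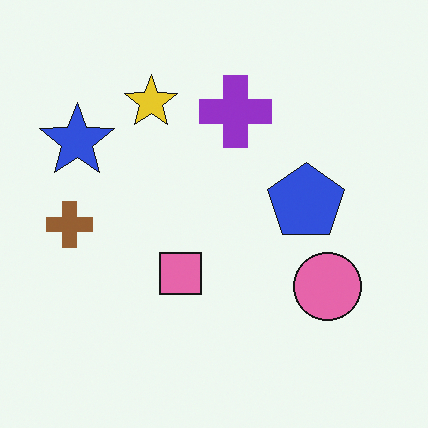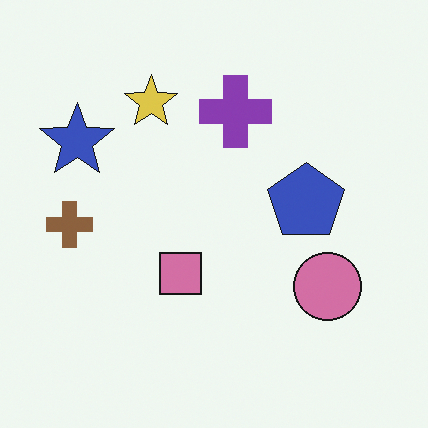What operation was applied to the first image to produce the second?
This is the original image slightly desaturated.

All colors are more muted and greyish — a global saturation change.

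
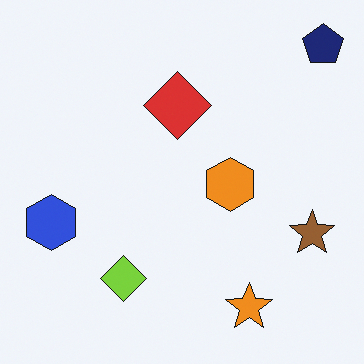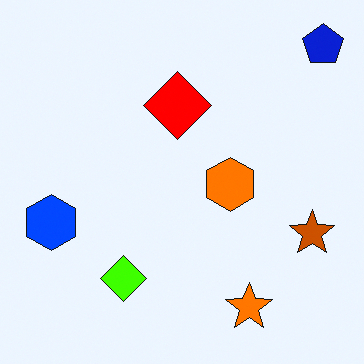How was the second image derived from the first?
It was heavily oversaturated.

All colors are more vivid — a global saturation change.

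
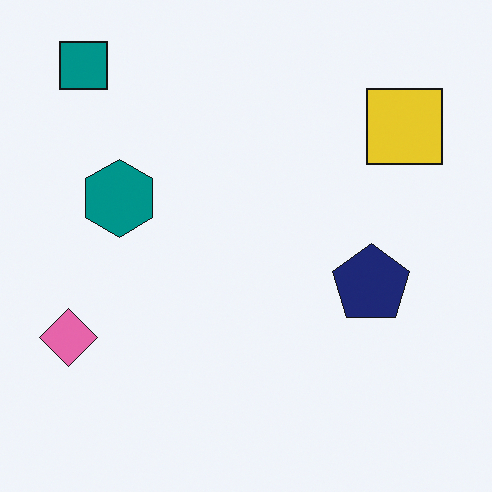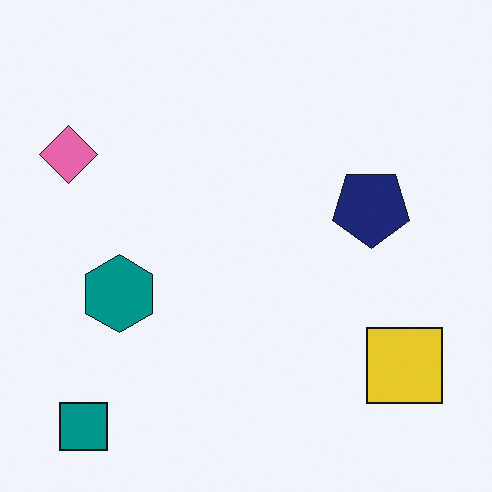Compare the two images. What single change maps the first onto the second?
The transformation is: flipped vertically (top ↔ bottom).

The teal square is in the top-left of the first image and the bottom-left of the second — shapes on opposite sides of the horizontal midline have swapped in a mirror flip.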